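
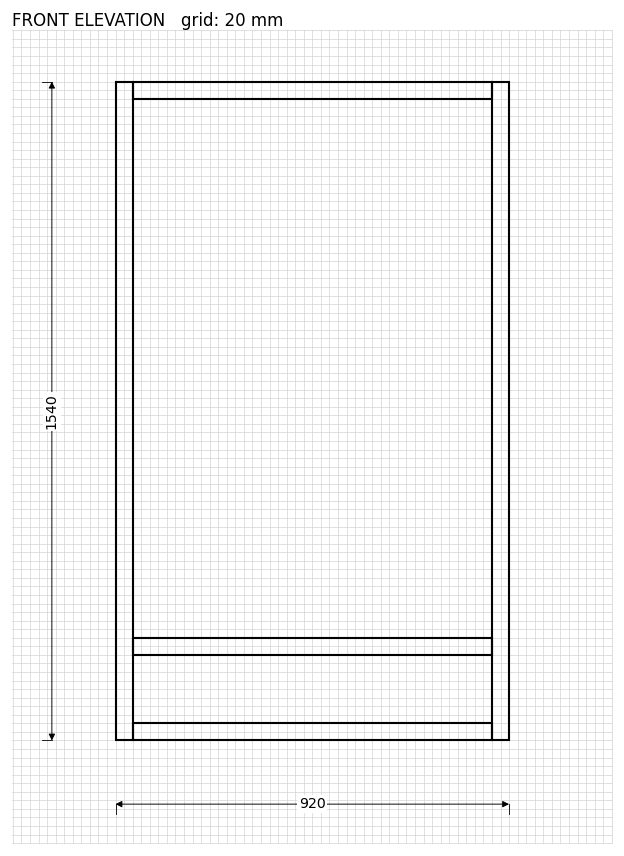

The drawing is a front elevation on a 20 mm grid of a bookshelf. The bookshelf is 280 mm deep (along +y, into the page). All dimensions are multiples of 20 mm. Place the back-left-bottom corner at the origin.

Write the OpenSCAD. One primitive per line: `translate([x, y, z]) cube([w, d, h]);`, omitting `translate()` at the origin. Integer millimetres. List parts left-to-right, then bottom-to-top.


cube([40, 280, 1540]);
translate([40, 0, 0]) cube([840, 280, 40]);
translate([40, 0, 200]) cube([840, 280, 40]);
translate([40, 0, 1500]) cube([840, 280, 40]);
translate([880, 0, 0]) cube([40, 280, 1540]);


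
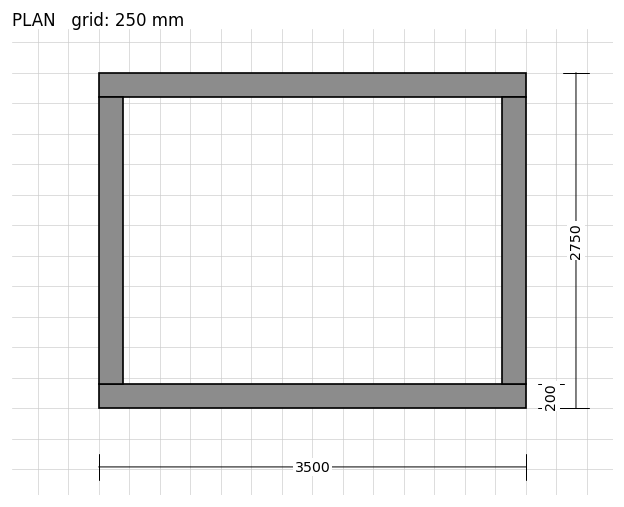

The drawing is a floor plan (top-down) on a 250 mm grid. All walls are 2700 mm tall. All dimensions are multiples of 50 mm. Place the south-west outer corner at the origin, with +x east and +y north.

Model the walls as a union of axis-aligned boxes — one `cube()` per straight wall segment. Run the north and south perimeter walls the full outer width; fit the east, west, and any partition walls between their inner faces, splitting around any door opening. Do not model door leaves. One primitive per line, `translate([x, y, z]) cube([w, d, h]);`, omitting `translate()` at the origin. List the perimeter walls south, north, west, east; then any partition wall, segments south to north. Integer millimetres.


cube([3500, 200, 2700]);
translate([0, 2550, 0]) cube([3500, 200, 2700]);
translate([0, 200, 0]) cube([200, 2350, 2700]);
translate([3300, 200, 0]) cube([200, 2350, 2700]);


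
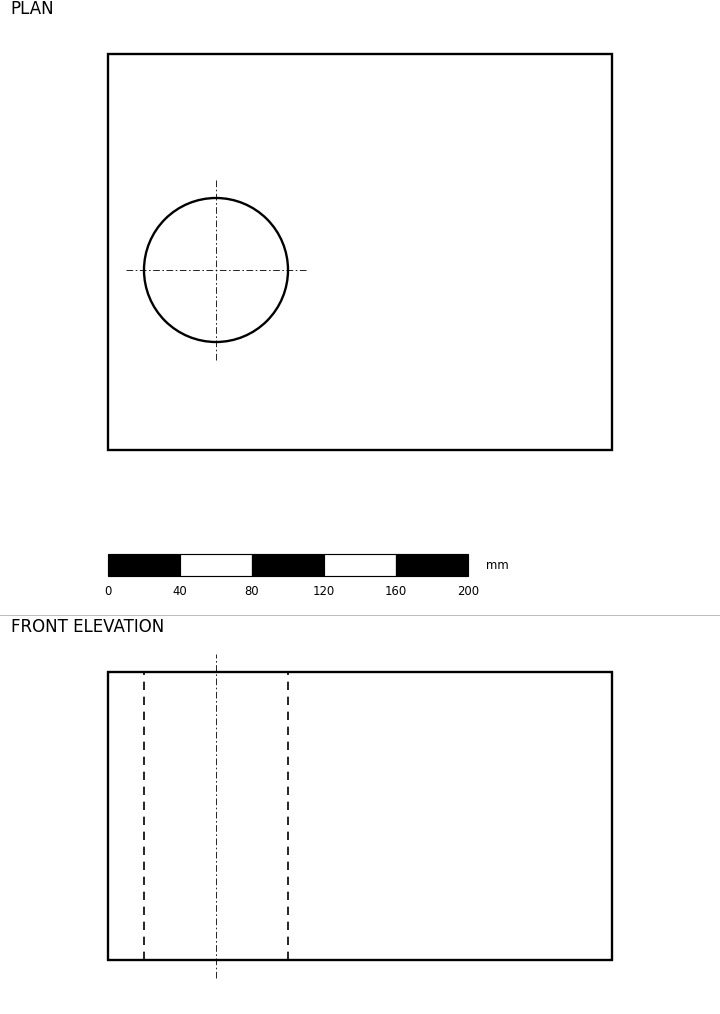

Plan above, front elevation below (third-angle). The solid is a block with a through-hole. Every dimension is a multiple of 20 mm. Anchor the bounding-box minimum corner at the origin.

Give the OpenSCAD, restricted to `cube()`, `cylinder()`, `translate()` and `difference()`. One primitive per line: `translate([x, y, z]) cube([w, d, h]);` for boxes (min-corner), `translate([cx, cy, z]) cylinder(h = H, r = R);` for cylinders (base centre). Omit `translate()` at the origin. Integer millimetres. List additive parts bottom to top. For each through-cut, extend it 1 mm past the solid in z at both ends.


difference() {
  cube([280, 220, 160]);
  translate([60, 100, -1]) cylinder(h = 162, r = 40);
}


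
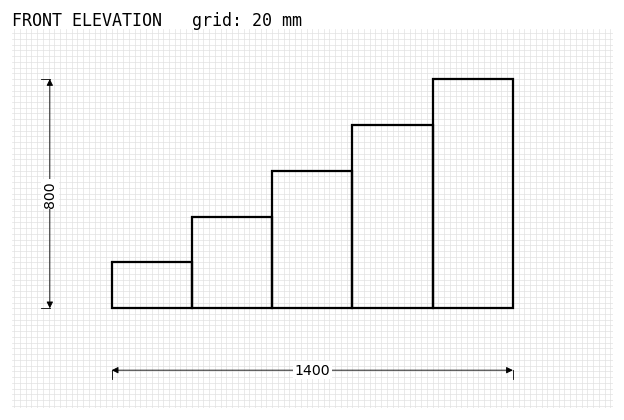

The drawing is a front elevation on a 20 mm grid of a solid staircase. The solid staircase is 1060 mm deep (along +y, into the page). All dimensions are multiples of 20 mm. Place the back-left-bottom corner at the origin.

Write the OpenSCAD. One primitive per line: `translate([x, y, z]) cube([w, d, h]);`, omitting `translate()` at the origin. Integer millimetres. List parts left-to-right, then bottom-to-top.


cube([280, 1060, 160]);
translate([280, 0, 0]) cube([280, 1060, 320]);
translate([560, 0, 0]) cube([280, 1060, 480]);
translate([840, 0, 0]) cube([280, 1060, 640]);
translate([1120, 0, 0]) cube([280, 1060, 800]);


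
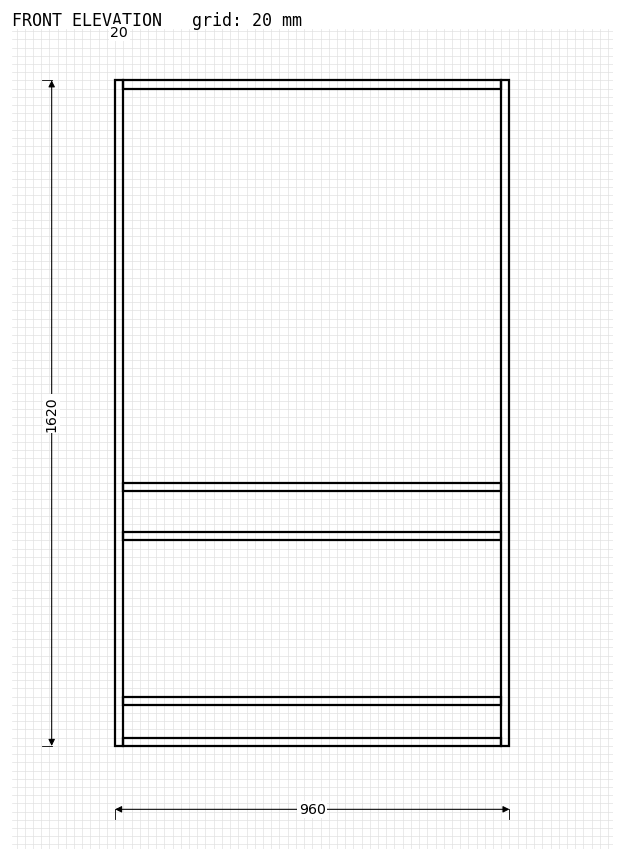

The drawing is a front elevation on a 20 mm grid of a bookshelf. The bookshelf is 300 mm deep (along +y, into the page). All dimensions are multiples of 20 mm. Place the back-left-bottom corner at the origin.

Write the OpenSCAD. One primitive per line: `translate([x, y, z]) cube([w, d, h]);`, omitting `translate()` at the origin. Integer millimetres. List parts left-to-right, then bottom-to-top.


cube([20, 300, 1620]);
translate([20, 0, 0]) cube([920, 300, 20]);
translate([20, 0, 100]) cube([920, 300, 20]);
translate([20, 0, 500]) cube([920, 300, 20]);
translate([20, 0, 620]) cube([920, 300, 20]);
translate([20, 0, 1600]) cube([920, 300, 20]);
translate([940, 0, 0]) cube([20, 300, 1620]);


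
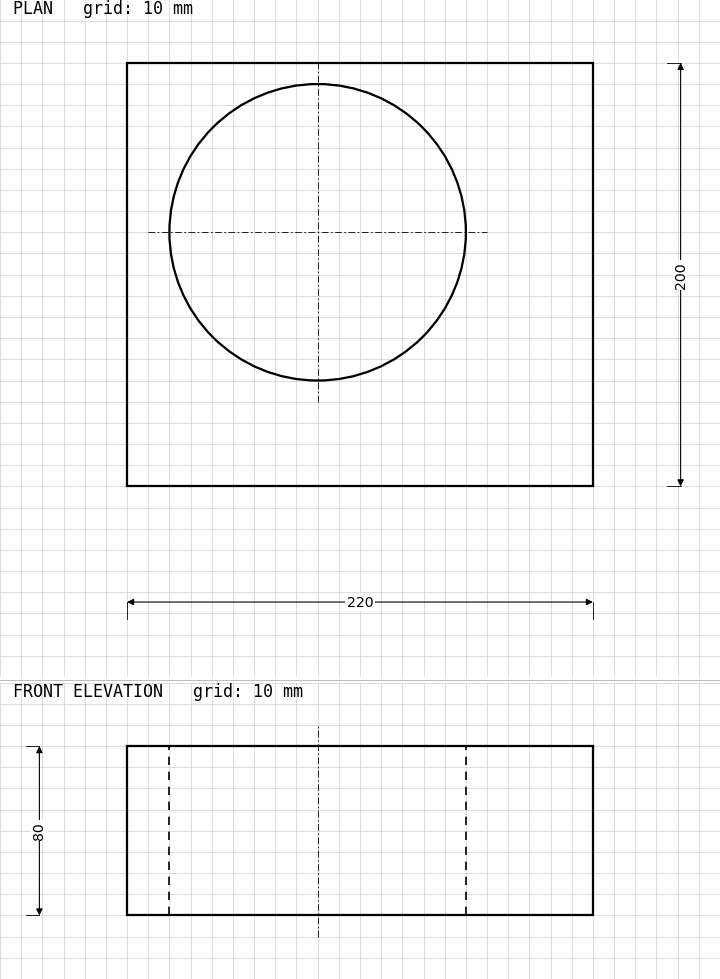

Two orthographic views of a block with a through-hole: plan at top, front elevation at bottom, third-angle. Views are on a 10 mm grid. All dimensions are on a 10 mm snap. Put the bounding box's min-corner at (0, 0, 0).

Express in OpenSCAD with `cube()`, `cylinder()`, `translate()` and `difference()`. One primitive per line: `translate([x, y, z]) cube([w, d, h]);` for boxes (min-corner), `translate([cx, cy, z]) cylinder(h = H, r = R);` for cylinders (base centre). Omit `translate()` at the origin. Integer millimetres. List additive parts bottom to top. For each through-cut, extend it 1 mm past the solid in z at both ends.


difference() {
  cube([220, 200, 80]);
  translate([90, 120, -1]) cylinder(h = 82, r = 70);
}


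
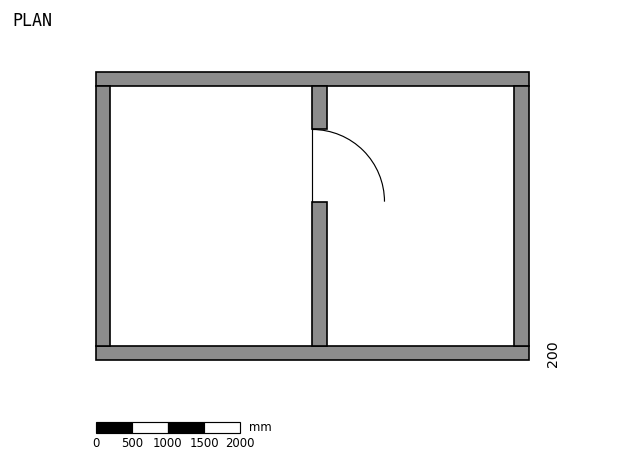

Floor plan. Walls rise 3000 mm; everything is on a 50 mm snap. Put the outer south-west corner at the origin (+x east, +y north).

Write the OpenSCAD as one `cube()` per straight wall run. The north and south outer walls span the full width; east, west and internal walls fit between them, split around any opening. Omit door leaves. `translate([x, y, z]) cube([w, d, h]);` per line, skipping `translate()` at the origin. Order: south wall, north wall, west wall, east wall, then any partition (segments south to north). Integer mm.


cube([6000, 200, 3000]);
translate([0, 3800, 0]) cube([6000, 200, 3000]);
translate([0, 200, 0]) cube([200, 3600, 3000]);
translate([5800, 200, 0]) cube([200, 3600, 3000]);
translate([3000, 200, 0]) cube([200, 2000, 3000]);
translate([3000, 3200, 0]) cube([200, 600, 3000]);


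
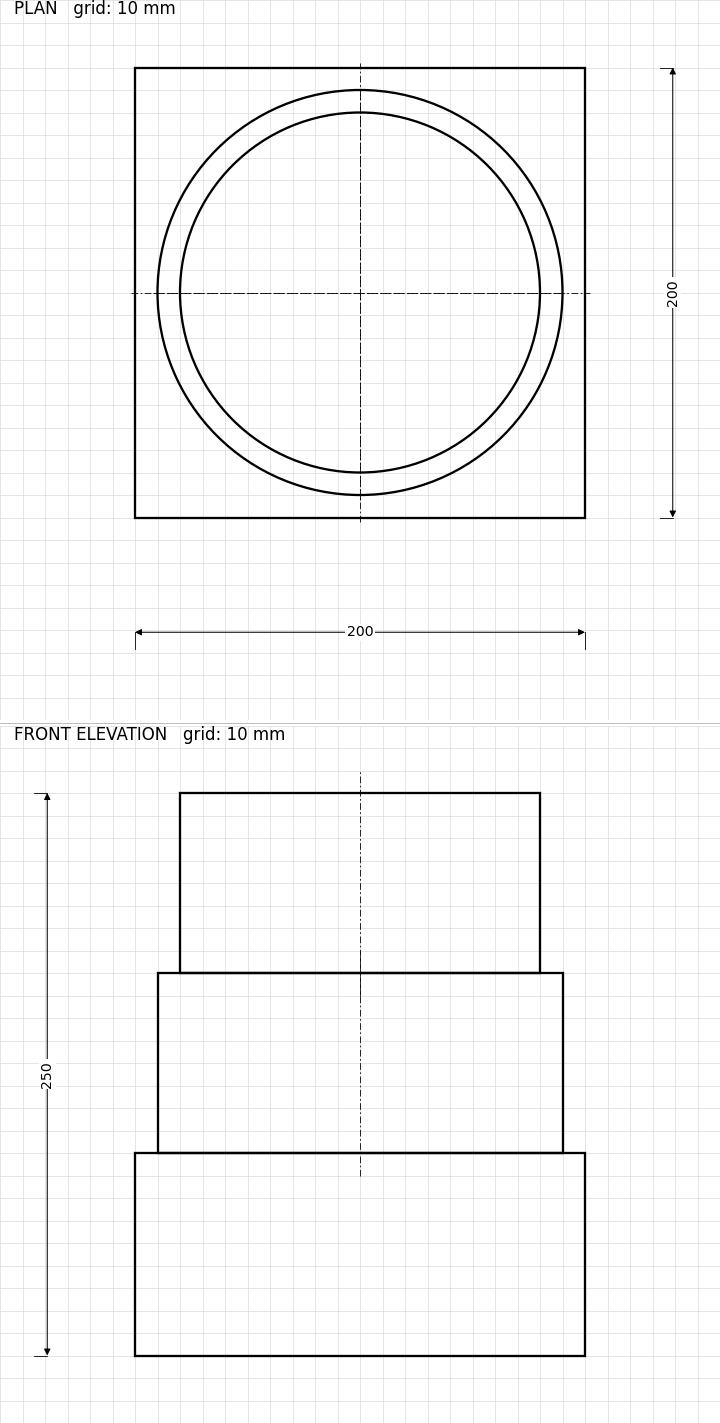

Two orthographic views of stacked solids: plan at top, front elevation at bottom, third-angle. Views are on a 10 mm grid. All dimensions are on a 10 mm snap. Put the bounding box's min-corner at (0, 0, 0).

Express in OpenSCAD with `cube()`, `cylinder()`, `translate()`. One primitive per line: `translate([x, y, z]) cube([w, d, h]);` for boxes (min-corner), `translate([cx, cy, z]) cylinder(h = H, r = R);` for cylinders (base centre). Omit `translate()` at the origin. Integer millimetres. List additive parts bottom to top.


cube([200, 200, 90]);
translate([100, 100, 90]) cylinder(h = 80, r = 90);
translate([100, 100, 170]) cylinder(h = 80, r = 80);


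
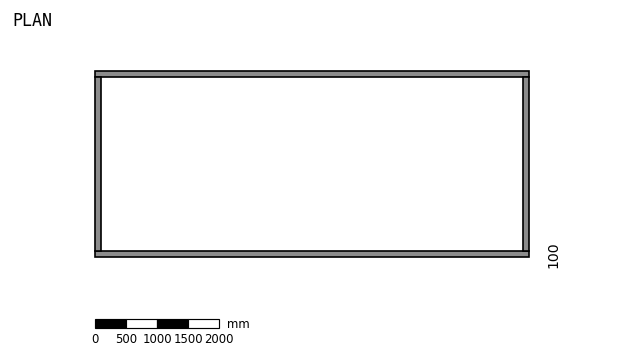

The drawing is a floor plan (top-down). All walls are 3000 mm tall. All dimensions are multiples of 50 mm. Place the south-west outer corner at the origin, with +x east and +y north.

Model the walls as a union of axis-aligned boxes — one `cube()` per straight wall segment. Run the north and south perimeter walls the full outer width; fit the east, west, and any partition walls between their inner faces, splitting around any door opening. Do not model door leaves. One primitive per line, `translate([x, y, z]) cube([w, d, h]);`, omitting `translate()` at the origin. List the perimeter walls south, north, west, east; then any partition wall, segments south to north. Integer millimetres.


cube([7000, 100, 3000]);
translate([0, 2900, 0]) cube([7000, 100, 3000]);
translate([0, 100, 0]) cube([100, 2800, 3000]);
translate([6900, 100, 0]) cube([100, 2800, 3000]);


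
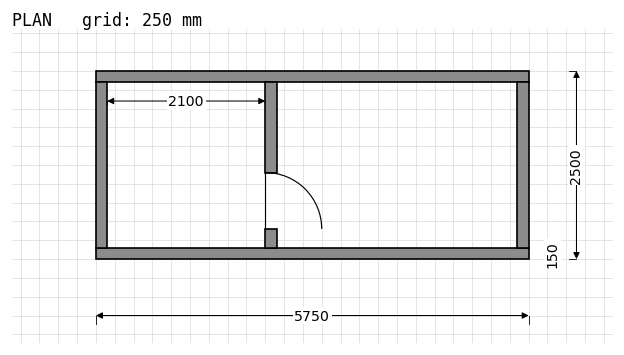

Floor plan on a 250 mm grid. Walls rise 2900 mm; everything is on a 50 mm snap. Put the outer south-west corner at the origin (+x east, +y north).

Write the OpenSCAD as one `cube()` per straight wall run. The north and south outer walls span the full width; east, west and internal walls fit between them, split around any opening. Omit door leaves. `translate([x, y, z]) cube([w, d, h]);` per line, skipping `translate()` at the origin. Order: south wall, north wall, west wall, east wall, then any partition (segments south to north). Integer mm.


cube([5750, 150, 2900]);
translate([0, 2350, 0]) cube([5750, 150, 2900]);
translate([0, 150, 0]) cube([150, 2200, 2900]);
translate([5600, 150, 0]) cube([150, 2200, 2900]);
translate([2250, 150, 0]) cube([150, 250, 2900]);
translate([2250, 1150, 0]) cube([150, 1200, 2900]);


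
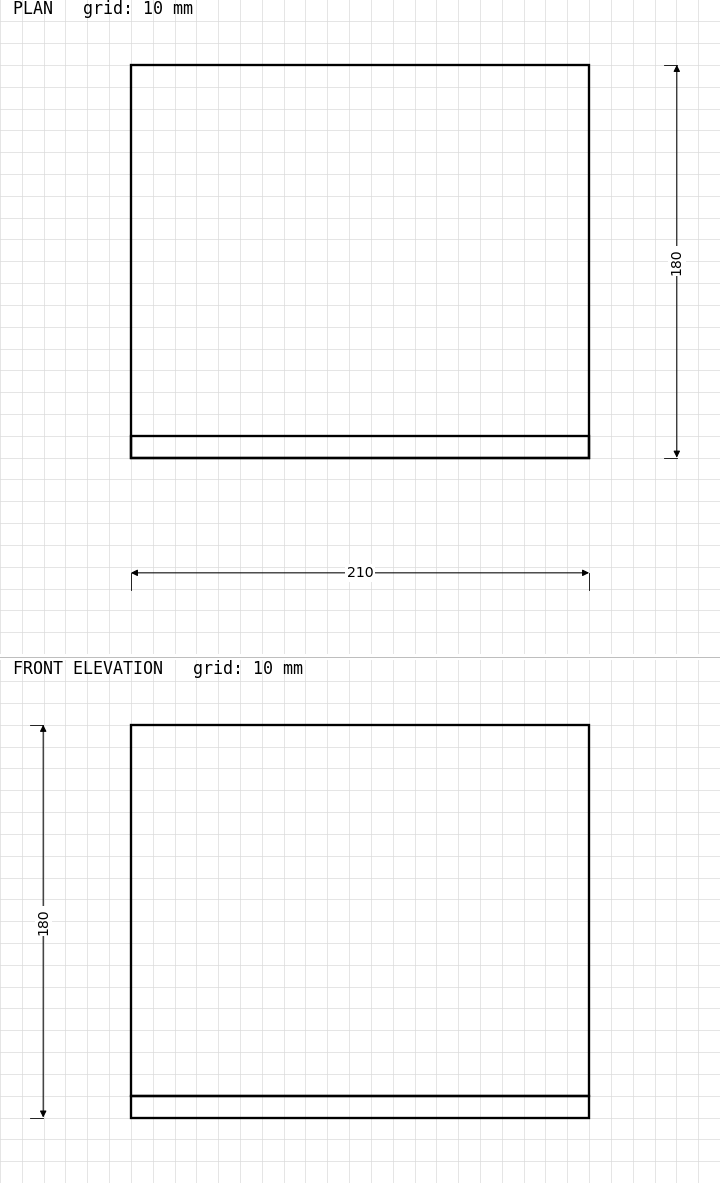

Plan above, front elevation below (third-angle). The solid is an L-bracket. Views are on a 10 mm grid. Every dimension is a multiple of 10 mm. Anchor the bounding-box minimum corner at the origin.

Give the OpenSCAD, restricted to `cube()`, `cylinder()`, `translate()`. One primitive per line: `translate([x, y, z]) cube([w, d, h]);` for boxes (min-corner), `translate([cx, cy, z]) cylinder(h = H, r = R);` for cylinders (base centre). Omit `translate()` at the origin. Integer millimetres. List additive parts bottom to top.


cube([210, 180, 10]);
translate([0, 0, 10]) cube([210, 10, 170]);


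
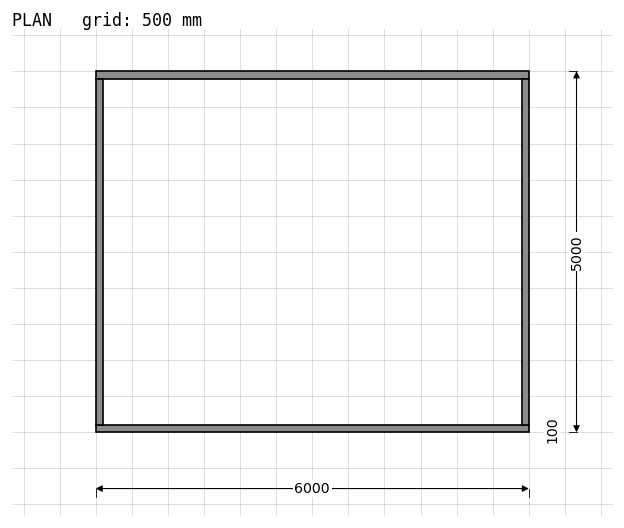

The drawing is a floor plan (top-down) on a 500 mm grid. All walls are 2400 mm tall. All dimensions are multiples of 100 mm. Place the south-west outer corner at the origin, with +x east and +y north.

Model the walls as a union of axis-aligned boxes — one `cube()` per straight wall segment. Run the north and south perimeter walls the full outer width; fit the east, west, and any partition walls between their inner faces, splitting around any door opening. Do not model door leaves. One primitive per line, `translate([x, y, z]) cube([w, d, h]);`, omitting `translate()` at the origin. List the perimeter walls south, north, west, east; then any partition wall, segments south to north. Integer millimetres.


cube([6000, 100, 2400]);
translate([0, 4900, 0]) cube([6000, 100, 2400]);
translate([0, 100, 0]) cube([100, 4800, 2400]);
translate([5900, 100, 0]) cube([100, 4800, 2400]);


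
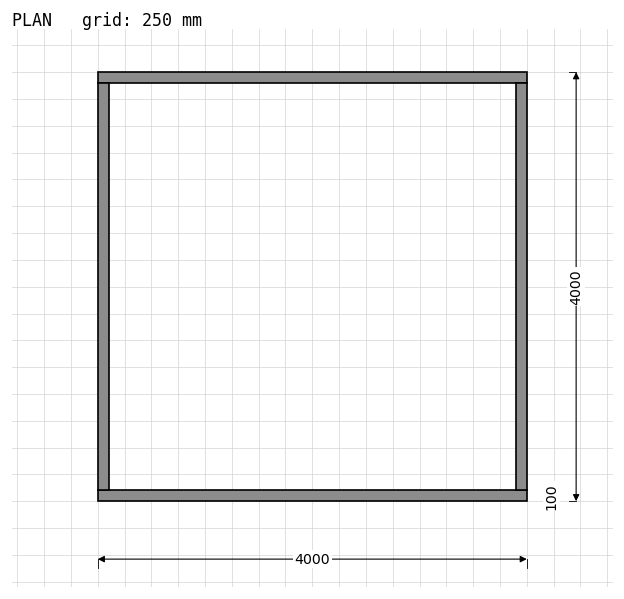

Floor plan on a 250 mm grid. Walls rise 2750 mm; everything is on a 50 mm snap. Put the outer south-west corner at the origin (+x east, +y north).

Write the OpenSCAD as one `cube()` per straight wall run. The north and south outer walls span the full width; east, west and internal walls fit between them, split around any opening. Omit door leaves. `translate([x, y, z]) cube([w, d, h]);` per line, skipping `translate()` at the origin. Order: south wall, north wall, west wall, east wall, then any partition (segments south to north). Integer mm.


cube([4000, 100, 2750]);
translate([0, 3900, 0]) cube([4000, 100, 2750]);
translate([0, 100, 0]) cube([100, 3800, 2750]);
translate([3900, 100, 0]) cube([100, 3800, 2750]);


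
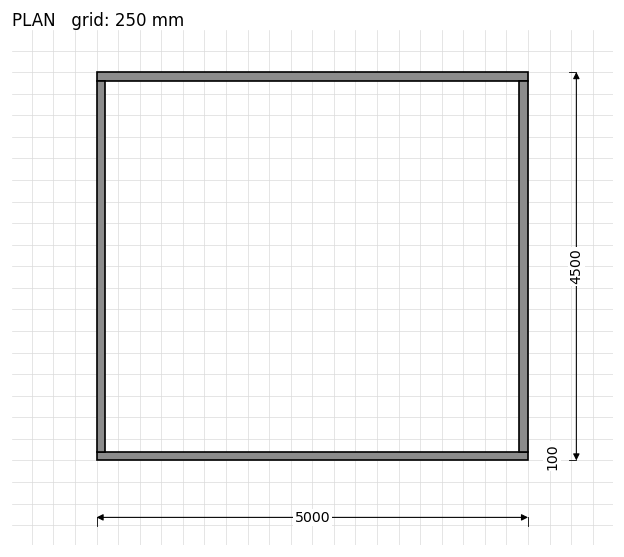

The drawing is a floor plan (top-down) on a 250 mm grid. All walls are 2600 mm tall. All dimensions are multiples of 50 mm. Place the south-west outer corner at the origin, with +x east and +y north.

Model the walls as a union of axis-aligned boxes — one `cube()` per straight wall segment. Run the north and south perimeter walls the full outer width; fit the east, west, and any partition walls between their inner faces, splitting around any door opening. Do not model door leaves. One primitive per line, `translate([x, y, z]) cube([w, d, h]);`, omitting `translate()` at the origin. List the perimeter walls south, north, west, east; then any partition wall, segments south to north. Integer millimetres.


cube([5000, 100, 2600]);
translate([0, 4400, 0]) cube([5000, 100, 2600]);
translate([0, 100, 0]) cube([100, 4300, 2600]);
translate([4900, 100, 0]) cube([100, 4300, 2600]);


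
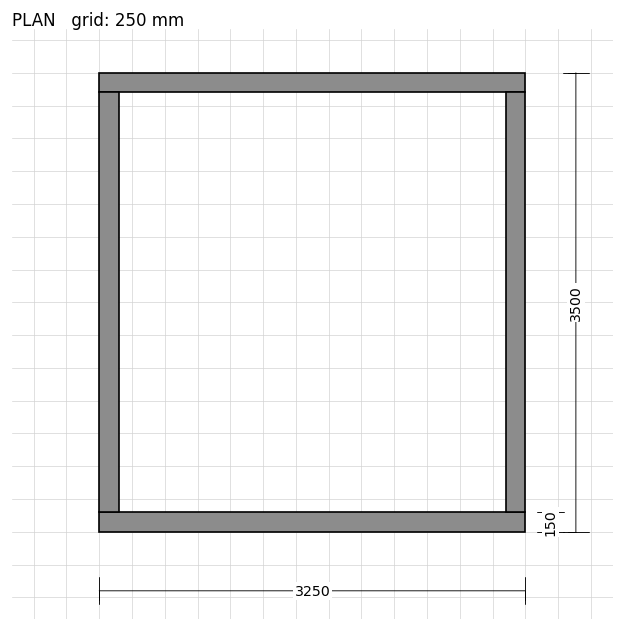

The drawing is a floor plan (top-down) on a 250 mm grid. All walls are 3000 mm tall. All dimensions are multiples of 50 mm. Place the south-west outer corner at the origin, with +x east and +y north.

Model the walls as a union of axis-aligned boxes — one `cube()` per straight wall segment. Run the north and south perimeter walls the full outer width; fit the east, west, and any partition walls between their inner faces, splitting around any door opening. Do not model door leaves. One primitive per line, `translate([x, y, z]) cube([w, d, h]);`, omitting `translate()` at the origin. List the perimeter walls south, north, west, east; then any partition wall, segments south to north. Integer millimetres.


cube([3250, 150, 3000]);
translate([0, 3350, 0]) cube([3250, 150, 3000]);
translate([0, 150, 0]) cube([150, 3200, 3000]);
translate([3100, 150, 0]) cube([150, 3200, 3000]);


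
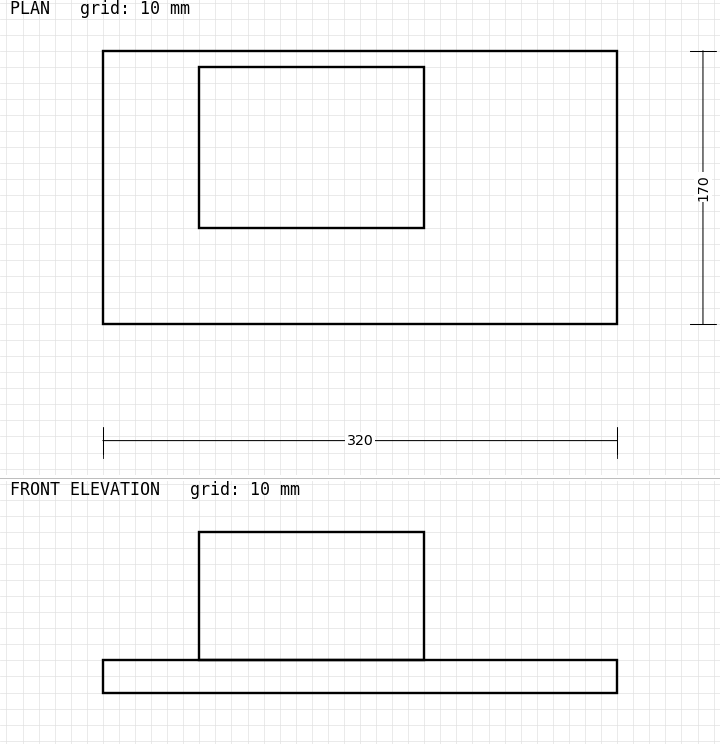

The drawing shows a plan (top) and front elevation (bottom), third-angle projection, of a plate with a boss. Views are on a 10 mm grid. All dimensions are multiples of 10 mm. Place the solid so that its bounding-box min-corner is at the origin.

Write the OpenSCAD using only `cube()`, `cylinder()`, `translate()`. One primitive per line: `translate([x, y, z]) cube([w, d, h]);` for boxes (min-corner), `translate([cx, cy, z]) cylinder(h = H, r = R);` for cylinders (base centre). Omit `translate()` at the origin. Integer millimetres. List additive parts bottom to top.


cube([320, 170, 20]);
translate([60, 60, 20]) cube([140, 100, 80]);


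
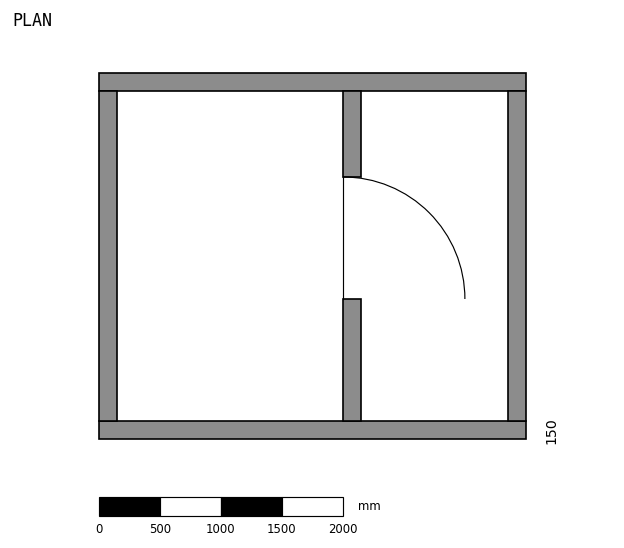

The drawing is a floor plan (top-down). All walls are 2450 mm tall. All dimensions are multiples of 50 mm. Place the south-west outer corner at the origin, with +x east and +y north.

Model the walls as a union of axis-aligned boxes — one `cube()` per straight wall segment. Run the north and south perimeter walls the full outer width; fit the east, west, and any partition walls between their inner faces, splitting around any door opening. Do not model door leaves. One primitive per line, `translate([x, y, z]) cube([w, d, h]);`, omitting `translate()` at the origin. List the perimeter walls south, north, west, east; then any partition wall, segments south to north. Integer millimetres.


cube([3500, 150, 2450]);
translate([0, 2850, 0]) cube([3500, 150, 2450]);
translate([0, 150, 0]) cube([150, 2700, 2450]);
translate([3350, 150, 0]) cube([150, 2700, 2450]);
translate([2000, 150, 0]) cube([150, 1000, 2450]);
translate([2000, 2150, 0]) cube([150, 700, 2450]);


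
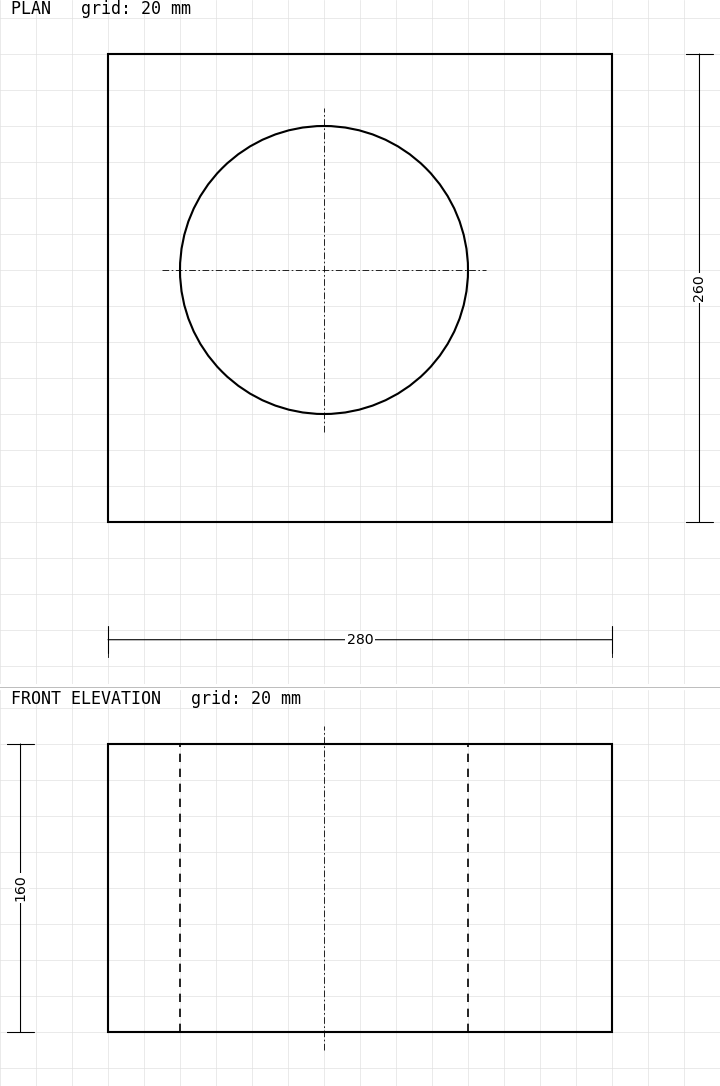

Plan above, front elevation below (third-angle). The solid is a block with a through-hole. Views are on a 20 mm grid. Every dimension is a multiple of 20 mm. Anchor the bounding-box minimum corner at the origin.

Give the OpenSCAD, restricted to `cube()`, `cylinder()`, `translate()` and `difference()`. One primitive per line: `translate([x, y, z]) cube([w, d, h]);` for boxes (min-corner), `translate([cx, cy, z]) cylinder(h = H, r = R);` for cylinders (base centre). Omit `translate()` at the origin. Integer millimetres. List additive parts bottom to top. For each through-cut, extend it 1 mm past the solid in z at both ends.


difference() {
  cube([280, 260, 160]);
  translate([120, 140, -1]) cylinder(h = 162, r = 80);
}


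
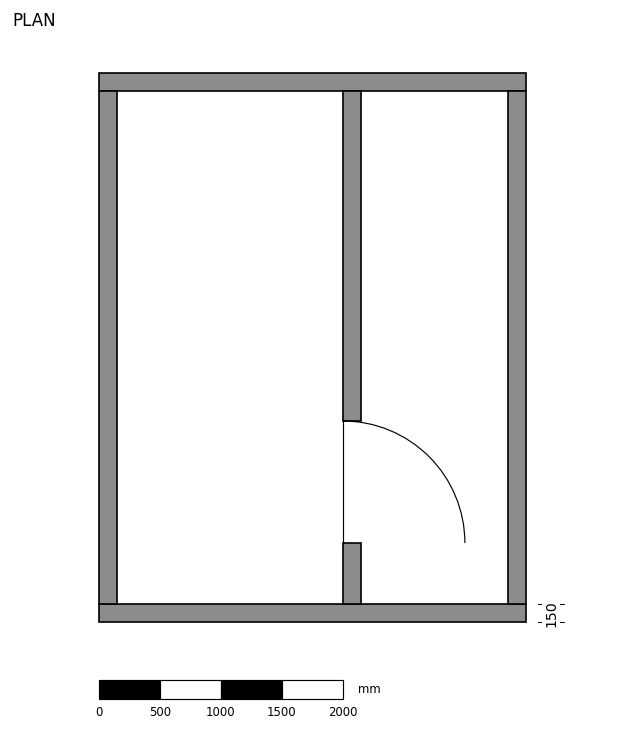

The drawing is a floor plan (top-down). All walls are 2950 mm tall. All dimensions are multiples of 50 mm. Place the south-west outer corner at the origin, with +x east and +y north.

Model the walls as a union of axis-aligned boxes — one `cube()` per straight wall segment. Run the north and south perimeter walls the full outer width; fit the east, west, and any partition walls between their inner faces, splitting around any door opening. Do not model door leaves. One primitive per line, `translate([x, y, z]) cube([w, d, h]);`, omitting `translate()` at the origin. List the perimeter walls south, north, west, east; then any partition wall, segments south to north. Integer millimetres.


cube([3500, 150, 2950]);
translate([0, 4350, 0]) cube([3500, 150, 2950]);
translate([0, 150, 0]) cube([150, 4200, 2950]);
translate([3350, 150, 0]) cube([150, 4200, 2950]);
translate([2000, 150, 0]) cube([150, 500, 2950]);
translate([2000, 1650, 0]) cube([150, 2700, 2950]);


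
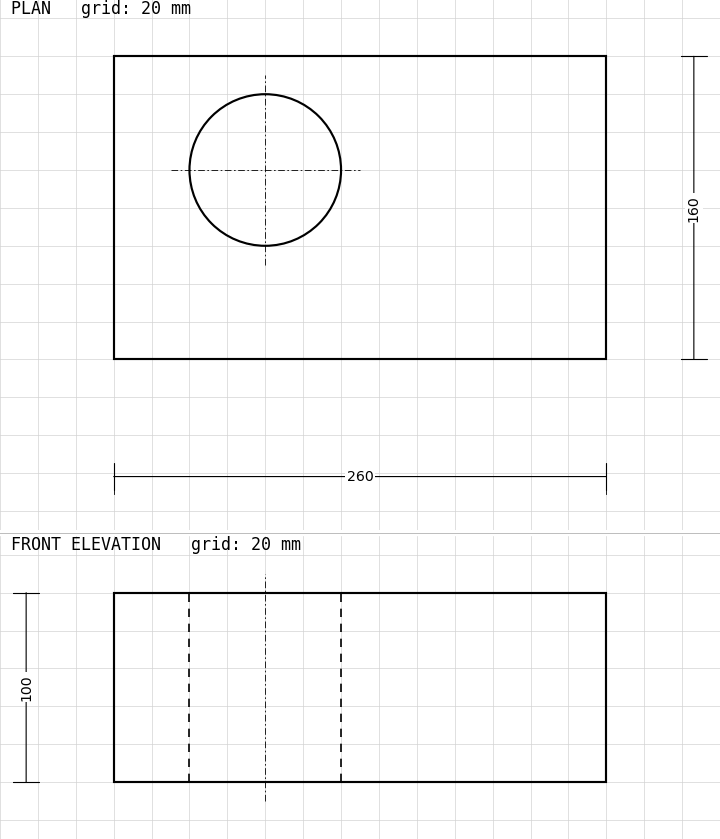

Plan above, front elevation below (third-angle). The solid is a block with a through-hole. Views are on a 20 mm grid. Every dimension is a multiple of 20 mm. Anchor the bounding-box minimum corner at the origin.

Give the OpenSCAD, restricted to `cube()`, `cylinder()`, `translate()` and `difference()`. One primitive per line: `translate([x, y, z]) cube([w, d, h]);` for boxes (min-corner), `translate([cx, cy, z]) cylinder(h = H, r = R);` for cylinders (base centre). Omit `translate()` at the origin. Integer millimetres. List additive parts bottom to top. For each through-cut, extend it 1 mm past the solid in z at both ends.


difference() {
  cube([260, 160, 100]);
  translate([80, 100, -1]) cylinder(h = 102, r = 40);
}


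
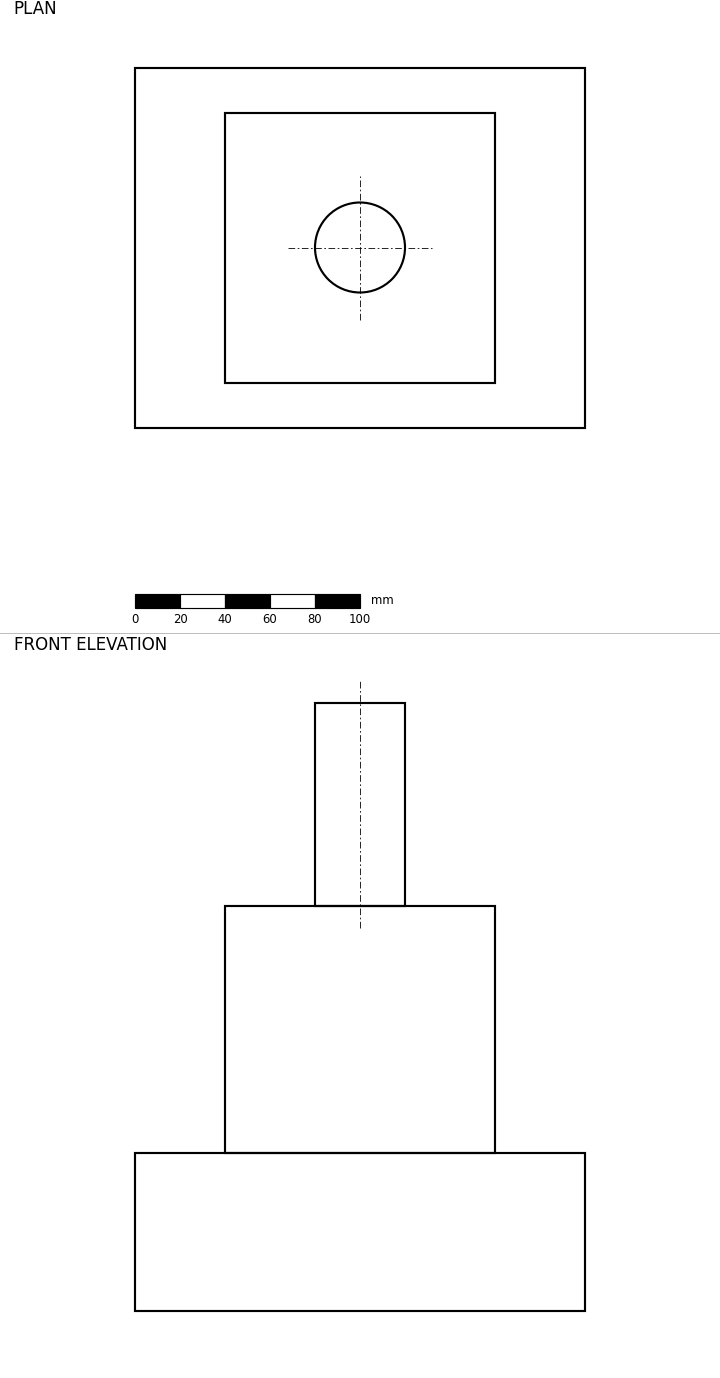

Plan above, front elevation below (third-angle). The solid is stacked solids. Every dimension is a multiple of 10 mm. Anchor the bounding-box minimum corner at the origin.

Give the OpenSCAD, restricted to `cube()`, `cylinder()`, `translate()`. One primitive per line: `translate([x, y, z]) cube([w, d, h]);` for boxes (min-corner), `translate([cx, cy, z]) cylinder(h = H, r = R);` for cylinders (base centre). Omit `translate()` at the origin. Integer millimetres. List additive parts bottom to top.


cube([200, 160, 70]);
translate([40, 20, 70]) cube([120, 120, 110]);
translate([100, 80, 180]) cylinder(h = 90, r = 20);


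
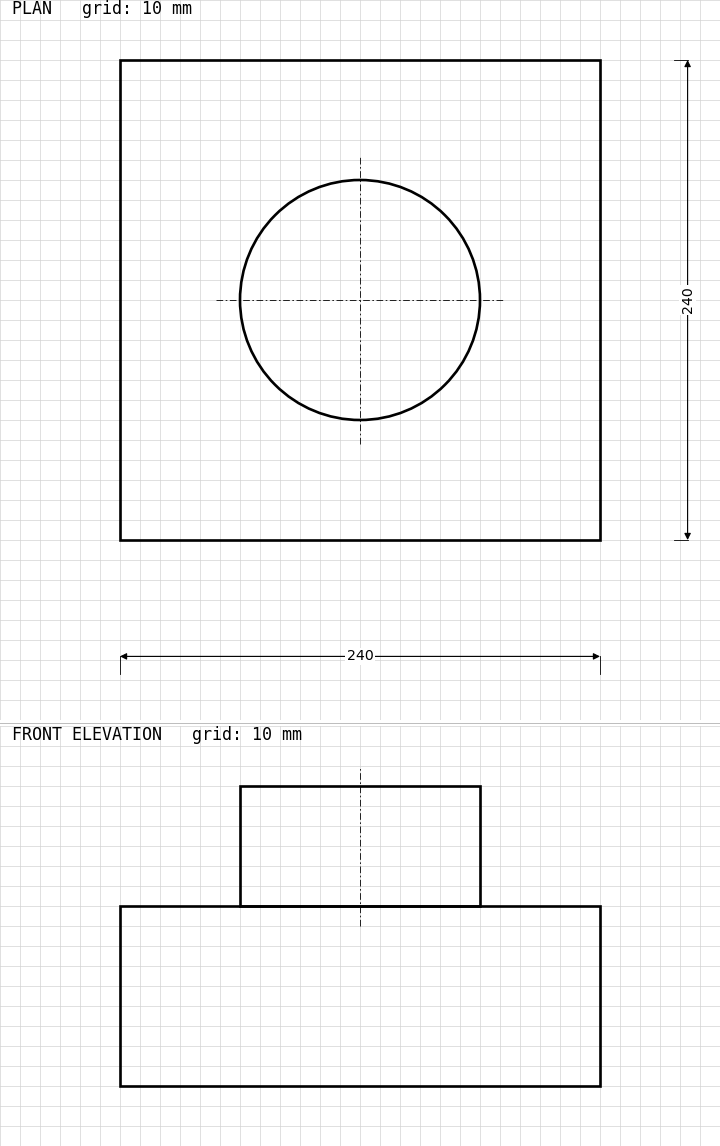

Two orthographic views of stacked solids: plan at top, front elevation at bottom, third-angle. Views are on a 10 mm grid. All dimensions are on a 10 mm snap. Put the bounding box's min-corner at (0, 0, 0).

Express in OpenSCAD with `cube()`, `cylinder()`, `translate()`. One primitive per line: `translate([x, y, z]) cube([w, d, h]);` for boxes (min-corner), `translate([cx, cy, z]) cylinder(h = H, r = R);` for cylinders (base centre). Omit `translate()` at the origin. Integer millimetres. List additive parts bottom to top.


cube([240, 240, 90]);
translate([120, 120, 90]) cylinder(h = 60, r = 60);


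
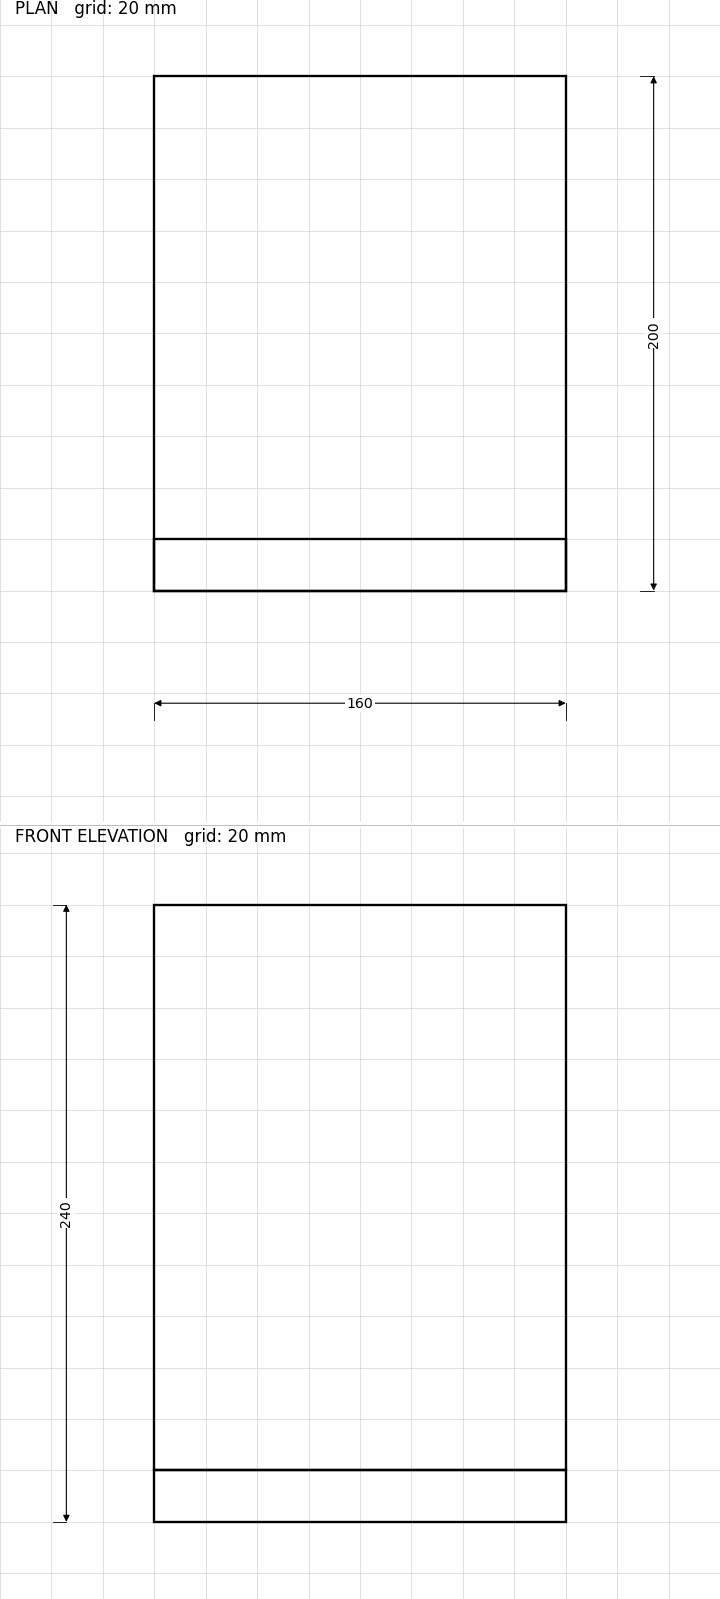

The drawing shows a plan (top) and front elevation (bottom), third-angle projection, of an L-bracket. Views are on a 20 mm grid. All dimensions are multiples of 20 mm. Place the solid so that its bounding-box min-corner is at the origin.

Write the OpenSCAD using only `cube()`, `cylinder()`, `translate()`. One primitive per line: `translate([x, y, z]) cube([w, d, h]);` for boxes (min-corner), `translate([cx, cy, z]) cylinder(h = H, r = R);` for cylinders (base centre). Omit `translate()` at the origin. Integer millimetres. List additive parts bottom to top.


cube([160, 200, 20]);
translate([0, 0, 20]) cube([160, 20, 220]);


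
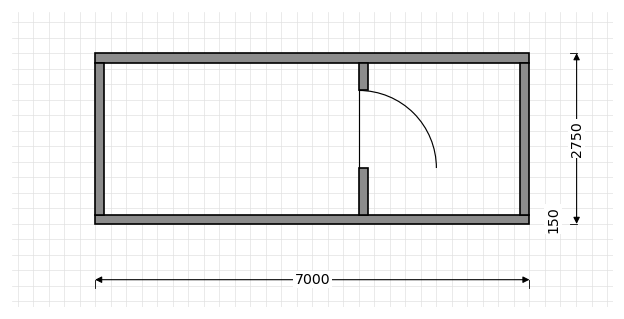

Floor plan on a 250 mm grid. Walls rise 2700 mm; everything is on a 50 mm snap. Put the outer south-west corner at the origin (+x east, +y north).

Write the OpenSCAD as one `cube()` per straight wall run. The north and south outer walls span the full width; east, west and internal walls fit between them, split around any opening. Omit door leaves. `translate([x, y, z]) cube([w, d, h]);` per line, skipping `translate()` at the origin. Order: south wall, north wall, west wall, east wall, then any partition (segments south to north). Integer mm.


cube([7000, 150, 2700]);
translate([0, 2600, 0]) cube([7000, 150, 2700]);
translate([0, 150, 0]) cube([150, 2450, 2700]);
translate([6850, 150, 0]) cube([150, 2450, 2700]);
translate([4250, 150, 0]) cube([150, 750, 2700]);
translate([4250, 2150, 0]) cube([150, 450, 2700]);


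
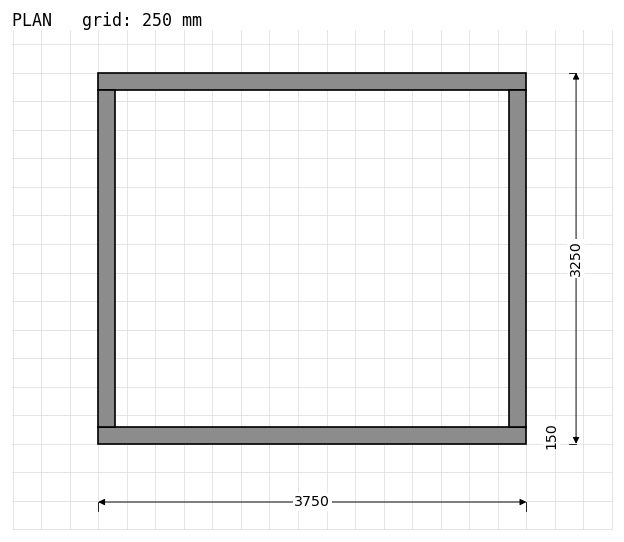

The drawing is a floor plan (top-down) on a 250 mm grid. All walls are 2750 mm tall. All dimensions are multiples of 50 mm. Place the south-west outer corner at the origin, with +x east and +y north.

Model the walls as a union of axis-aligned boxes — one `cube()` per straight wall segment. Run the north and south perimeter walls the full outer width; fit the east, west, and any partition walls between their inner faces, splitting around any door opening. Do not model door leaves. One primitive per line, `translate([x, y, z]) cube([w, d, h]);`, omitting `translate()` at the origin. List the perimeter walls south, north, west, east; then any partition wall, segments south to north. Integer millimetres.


cube([3750, 150, 2750]);
translate([0, 3100, 0]) cube([3750, 150, 2750]);
translate([0, 150, 0]) cube([150, 2950, 2750]);
translate([3600, 150, 0]) cube([150, 2950, 2750]);


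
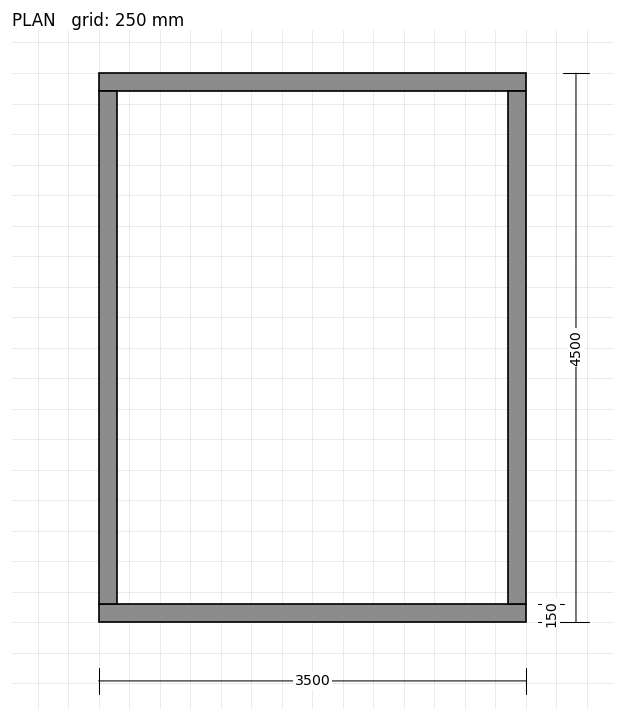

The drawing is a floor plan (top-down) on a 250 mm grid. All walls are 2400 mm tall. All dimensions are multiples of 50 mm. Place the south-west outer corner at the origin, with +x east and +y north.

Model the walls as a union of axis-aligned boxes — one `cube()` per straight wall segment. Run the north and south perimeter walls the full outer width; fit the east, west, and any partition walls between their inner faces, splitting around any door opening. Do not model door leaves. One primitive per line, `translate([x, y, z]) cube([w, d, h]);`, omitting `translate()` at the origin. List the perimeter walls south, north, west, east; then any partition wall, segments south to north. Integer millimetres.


cube([3500, 150, 2400]);
translate([0, 4350, 0]) cube([3500, 150, 2400]);
translate([0, 150, 0]) cube([150, 4200, 2400]);
translate([3350, 150, 0]) cube([150, 4200, 2400]);


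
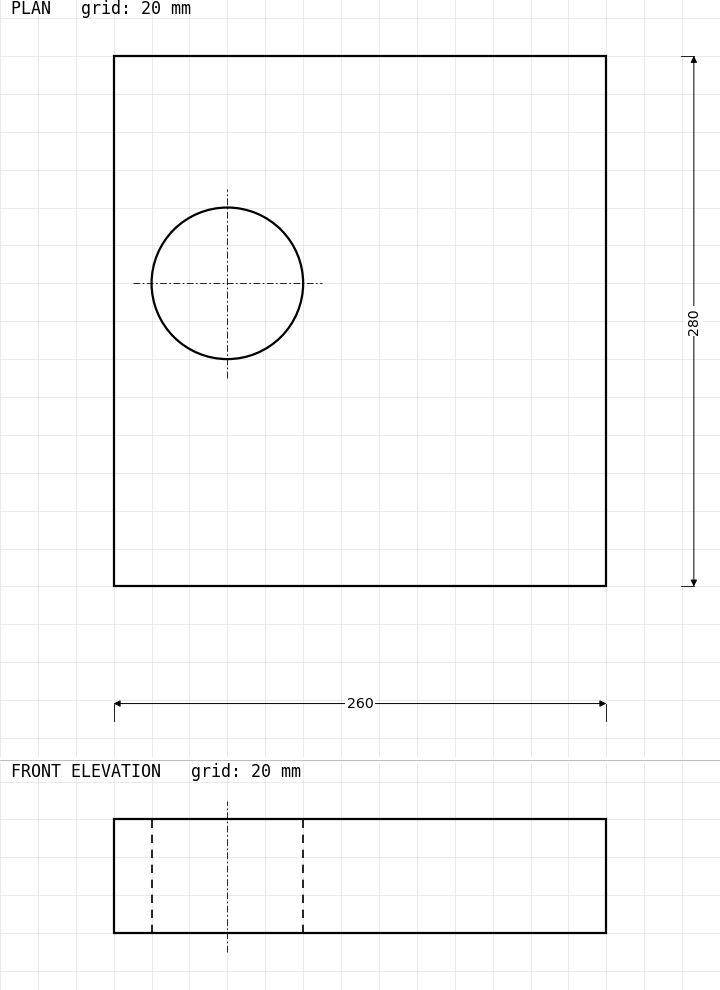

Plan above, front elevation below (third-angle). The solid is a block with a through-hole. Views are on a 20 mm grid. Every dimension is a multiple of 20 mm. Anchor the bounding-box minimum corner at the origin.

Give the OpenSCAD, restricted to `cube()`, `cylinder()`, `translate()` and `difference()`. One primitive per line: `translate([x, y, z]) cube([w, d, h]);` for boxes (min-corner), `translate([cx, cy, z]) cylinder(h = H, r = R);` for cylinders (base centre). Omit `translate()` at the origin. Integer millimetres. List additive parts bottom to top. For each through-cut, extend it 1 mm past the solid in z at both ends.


difference() {
  cube([260, 280, 60]);
  translate([60, 160, -1]) cylinder(h = 62, r = 40);
}


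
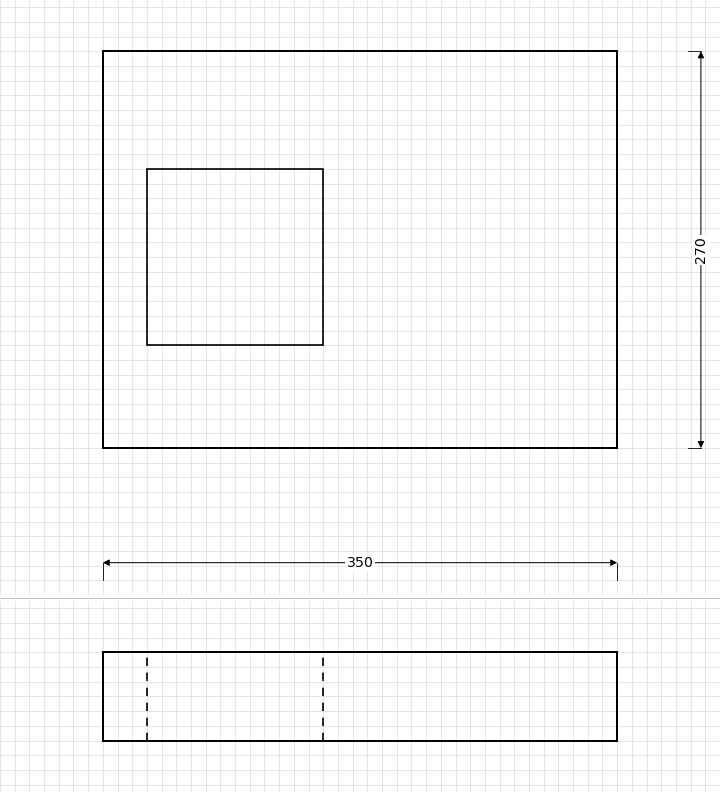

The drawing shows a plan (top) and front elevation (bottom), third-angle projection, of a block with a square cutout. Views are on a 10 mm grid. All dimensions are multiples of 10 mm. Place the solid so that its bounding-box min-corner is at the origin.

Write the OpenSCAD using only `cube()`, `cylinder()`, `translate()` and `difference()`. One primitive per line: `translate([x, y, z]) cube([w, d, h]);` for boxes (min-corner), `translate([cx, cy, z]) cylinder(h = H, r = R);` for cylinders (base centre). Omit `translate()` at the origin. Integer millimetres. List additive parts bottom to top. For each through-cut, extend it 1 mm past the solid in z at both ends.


difference() {
  cube([350, 270, 60]);
  translate([30, 70, -1]) cube([120, 120, 62]);
}


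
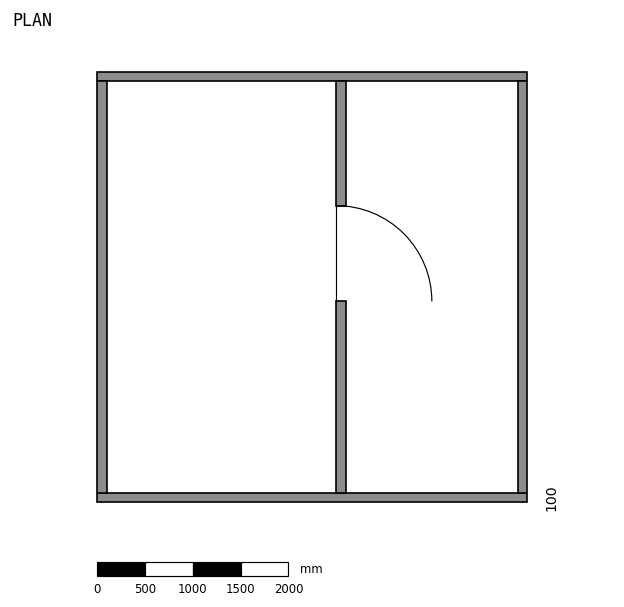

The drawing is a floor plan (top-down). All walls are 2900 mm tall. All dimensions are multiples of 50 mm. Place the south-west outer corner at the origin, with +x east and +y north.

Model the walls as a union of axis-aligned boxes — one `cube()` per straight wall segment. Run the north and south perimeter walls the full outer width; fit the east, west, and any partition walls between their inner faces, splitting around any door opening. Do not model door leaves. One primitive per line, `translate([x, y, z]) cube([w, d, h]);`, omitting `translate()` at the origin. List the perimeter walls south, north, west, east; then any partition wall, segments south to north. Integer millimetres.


cube([4500, 100, 2900]);
translate([0, 4400, 0]) cube([4500, 100, 2900]);
translate([0, 100, 0]) cube([100, 4300, 2900]);
translate([4400, 100, 0]) cube([100, 4300, 2900]);
translate([2500, 100, 0]) cube([100, 2000, 2900]);
translate([2500, 3100, 0]) cube([100, 1300, 2900]);


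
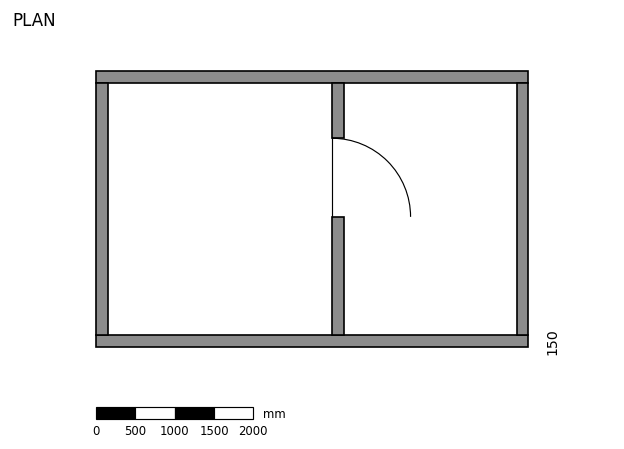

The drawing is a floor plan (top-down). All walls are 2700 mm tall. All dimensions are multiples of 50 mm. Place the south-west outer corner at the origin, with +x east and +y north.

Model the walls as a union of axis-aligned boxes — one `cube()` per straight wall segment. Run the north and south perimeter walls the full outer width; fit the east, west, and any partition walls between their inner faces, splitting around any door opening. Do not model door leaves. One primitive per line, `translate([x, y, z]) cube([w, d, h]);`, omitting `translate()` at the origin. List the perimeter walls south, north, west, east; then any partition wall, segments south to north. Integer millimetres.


cube([5500, 150, 2700]);
translate([0, 3350, 0]) cube([5500, 150, 2700]);
translate([0, 150, 0]) cube([150, 3200, 2700]);
translate([5350, 150, 0]) cube([150, 3200, 2700]);
translate([3000, 150, 0]) cube([150, 1500, 2700]);
translate([3000, 2650, 0]) cube([150, 700, 2700]);


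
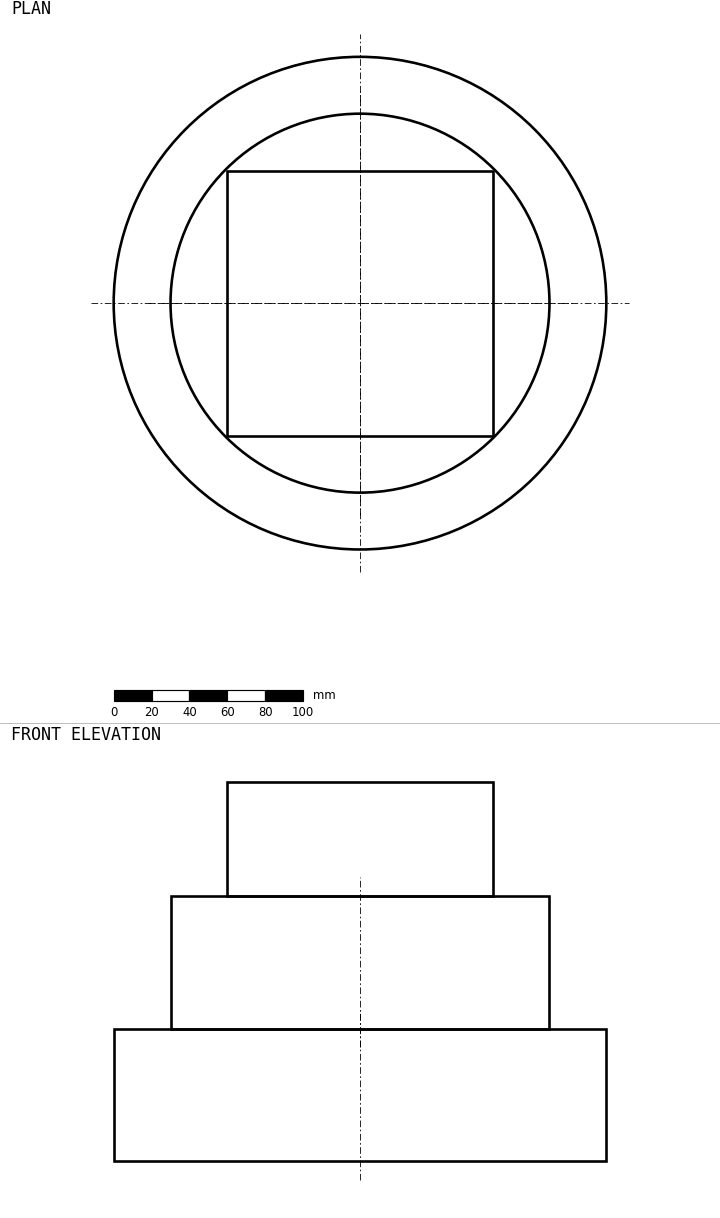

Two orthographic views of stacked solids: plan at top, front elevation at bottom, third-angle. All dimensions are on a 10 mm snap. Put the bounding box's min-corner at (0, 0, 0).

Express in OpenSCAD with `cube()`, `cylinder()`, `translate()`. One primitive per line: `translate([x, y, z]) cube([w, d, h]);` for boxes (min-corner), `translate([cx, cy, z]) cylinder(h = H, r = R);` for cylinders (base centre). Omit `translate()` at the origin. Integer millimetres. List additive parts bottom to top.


translate([130, 130, 0]) cylinder(h = 70, r = 130);
translate([130, 130, 70]) cylinder(h = 70, r = 100);
translate([60, 60, 140]) cube([140, 140, 60]);


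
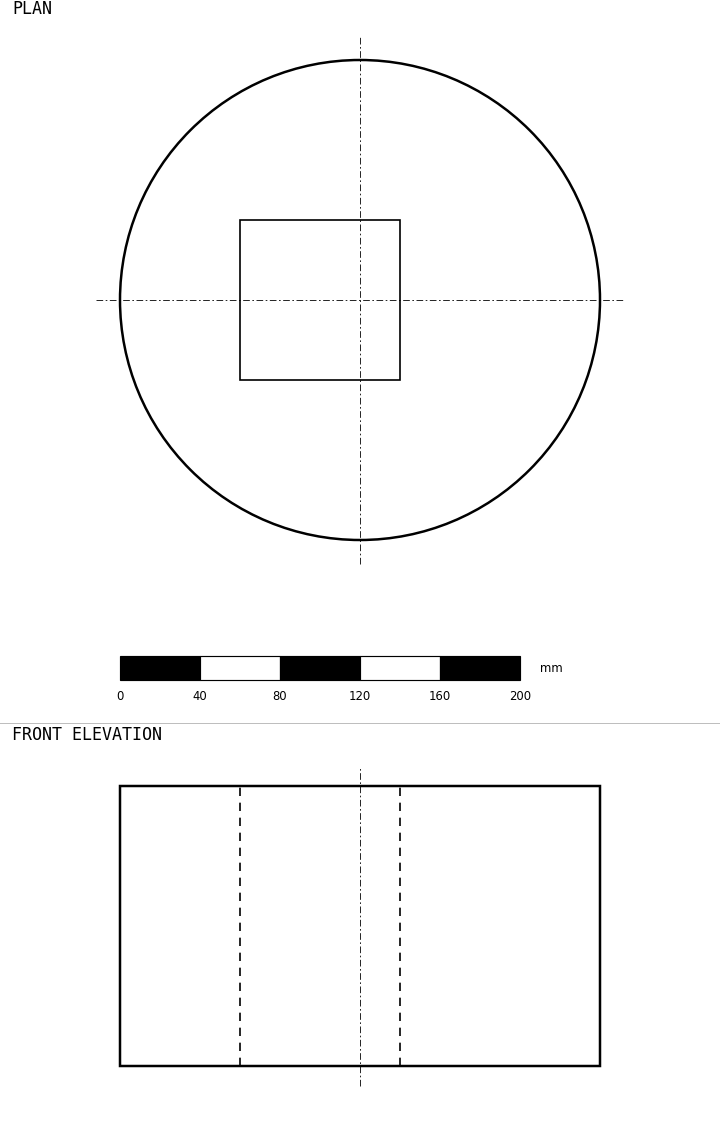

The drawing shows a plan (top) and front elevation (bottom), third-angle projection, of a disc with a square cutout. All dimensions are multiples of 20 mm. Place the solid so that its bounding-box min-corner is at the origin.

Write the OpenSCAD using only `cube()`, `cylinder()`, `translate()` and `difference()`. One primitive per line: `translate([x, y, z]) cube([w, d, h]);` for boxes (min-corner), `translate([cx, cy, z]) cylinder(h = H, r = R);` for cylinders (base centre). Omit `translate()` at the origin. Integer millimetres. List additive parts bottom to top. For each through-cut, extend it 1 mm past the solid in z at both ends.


difference() {
  translate([120, 120, 0]) cylinder(h = 140, r = 120);
  translate([60, 80, -1]) cube([80, 80, 142]);
}


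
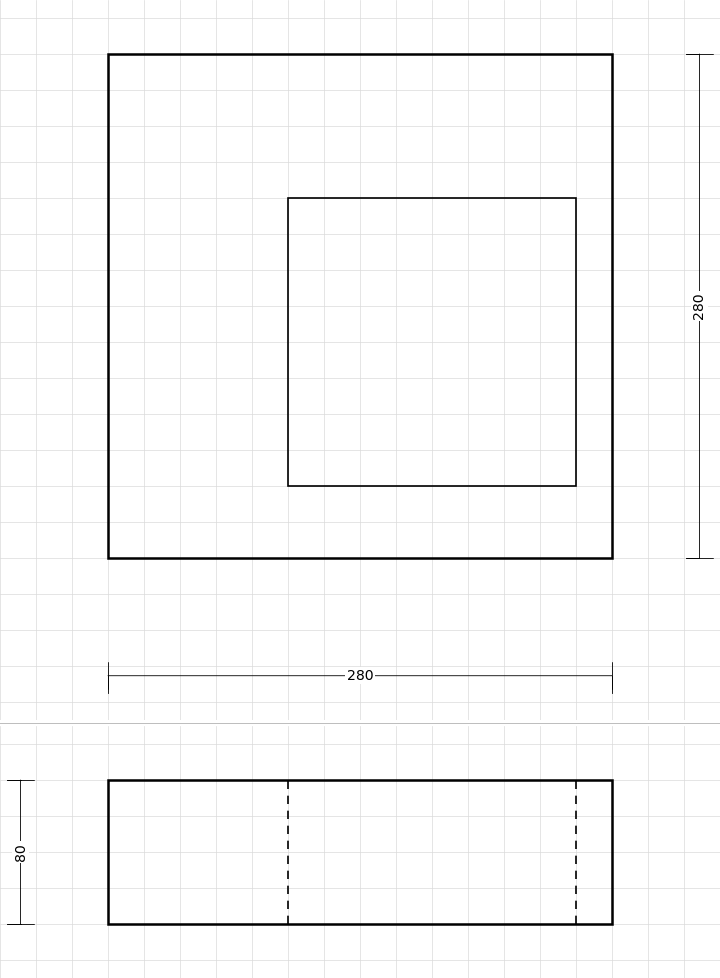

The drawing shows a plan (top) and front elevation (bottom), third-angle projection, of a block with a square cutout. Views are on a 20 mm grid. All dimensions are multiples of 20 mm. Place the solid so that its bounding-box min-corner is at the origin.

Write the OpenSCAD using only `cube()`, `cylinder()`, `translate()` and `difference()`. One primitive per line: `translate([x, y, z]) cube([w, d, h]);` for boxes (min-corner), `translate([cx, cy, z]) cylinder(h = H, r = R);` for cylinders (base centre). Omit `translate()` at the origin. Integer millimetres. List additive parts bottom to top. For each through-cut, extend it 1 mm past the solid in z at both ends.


difference() {
  cube([280, 280, 80]);
  translate([100, 40, -1]) cube([160, 160, 82]);
}


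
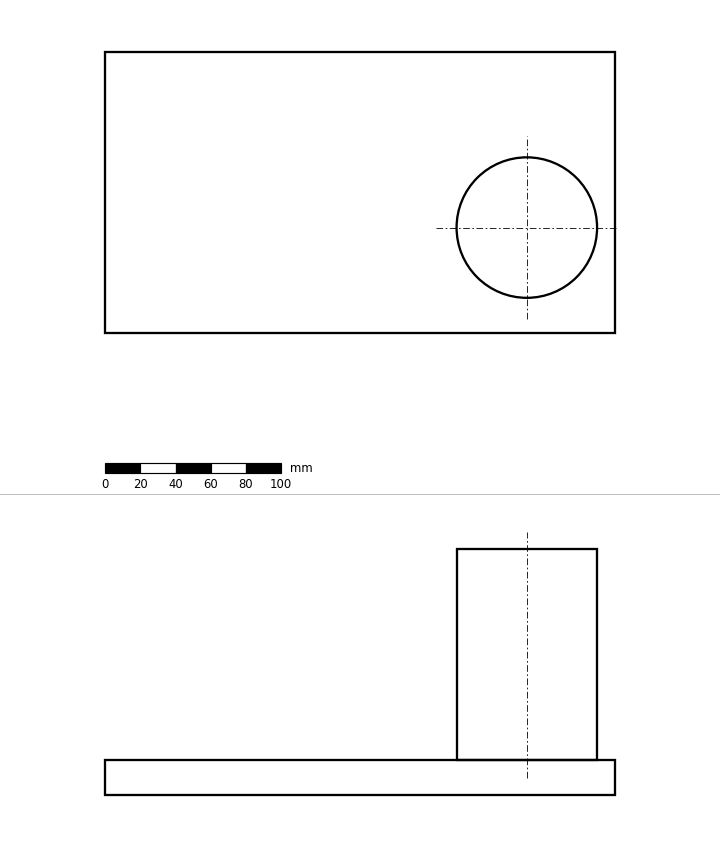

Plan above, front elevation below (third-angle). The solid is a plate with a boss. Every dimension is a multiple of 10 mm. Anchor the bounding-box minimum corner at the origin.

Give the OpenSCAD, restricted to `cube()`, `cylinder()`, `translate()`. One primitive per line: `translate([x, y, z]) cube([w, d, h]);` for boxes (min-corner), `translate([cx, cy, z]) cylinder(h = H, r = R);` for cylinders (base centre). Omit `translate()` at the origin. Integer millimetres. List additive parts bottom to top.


cube([290, 160, 20]);
translate([240, 60, 20]) cylinder(h = 120, r = 40);


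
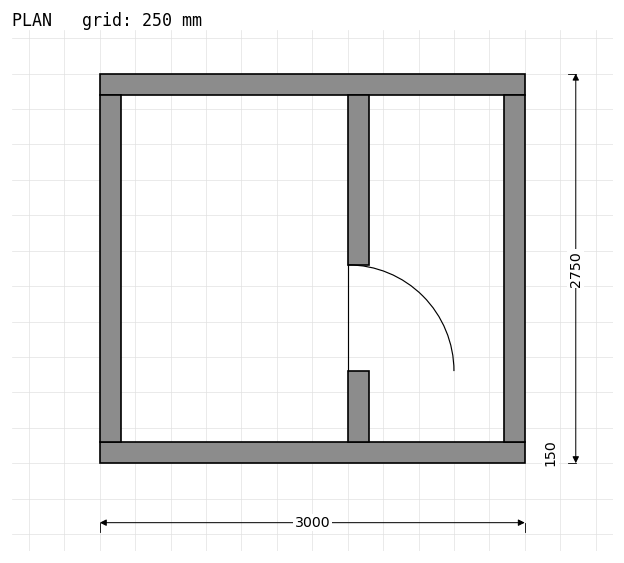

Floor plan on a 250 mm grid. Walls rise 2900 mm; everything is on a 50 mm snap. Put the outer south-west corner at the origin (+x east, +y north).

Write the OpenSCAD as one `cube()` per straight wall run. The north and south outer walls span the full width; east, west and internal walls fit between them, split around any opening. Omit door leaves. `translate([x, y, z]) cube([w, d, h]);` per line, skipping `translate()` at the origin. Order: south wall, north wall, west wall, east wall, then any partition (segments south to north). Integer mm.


cube([3000, 150, 2900]);
translate([0, 2600, 0]) cube([3000, 150, 2900]);
translate([0, 150, 0]) cube([150, 2450, 2900]);
translate([2850, 150, 0]) cube([150, 2450, 2900]);
translate([1750, 150, 0]) cube([150, 500, 2900]);
translate([1750, 1400, 0]) cube([150, 1200, 2900]);


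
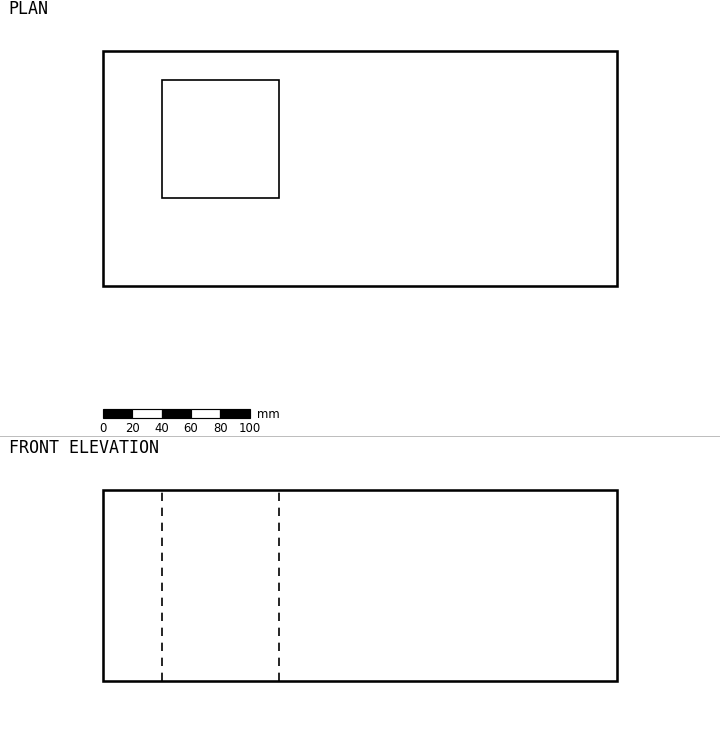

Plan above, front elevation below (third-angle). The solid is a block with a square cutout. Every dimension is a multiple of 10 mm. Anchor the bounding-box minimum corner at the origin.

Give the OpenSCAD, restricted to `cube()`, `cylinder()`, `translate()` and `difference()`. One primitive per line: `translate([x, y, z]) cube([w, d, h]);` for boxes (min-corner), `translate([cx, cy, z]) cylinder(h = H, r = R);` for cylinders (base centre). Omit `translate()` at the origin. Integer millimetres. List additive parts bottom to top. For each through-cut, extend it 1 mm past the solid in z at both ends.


difference() {
  cube([350, 160, 130]);
  translate([40, 60, -1]) cube([80, 80, 132]);
}


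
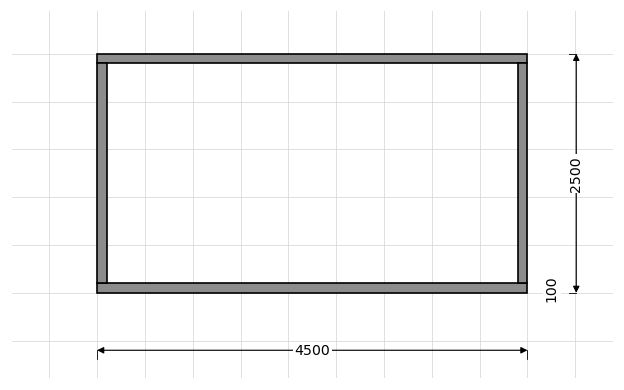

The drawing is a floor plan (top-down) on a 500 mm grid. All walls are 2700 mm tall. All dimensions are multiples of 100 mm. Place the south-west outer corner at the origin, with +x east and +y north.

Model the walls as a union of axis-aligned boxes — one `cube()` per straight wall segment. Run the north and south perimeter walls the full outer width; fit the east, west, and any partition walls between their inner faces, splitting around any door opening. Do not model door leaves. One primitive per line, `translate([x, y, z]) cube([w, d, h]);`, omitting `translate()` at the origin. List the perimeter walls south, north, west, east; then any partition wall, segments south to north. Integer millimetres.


cube([4500, 100, 2700]);
translate([0, 2400, 0]) cube([4500, 100, 2700]);
translate([0, 100, 0]) cube([100, 2300, 2700]);
translate([4400, 100, 0]) cube([100, 2300, 2700]);


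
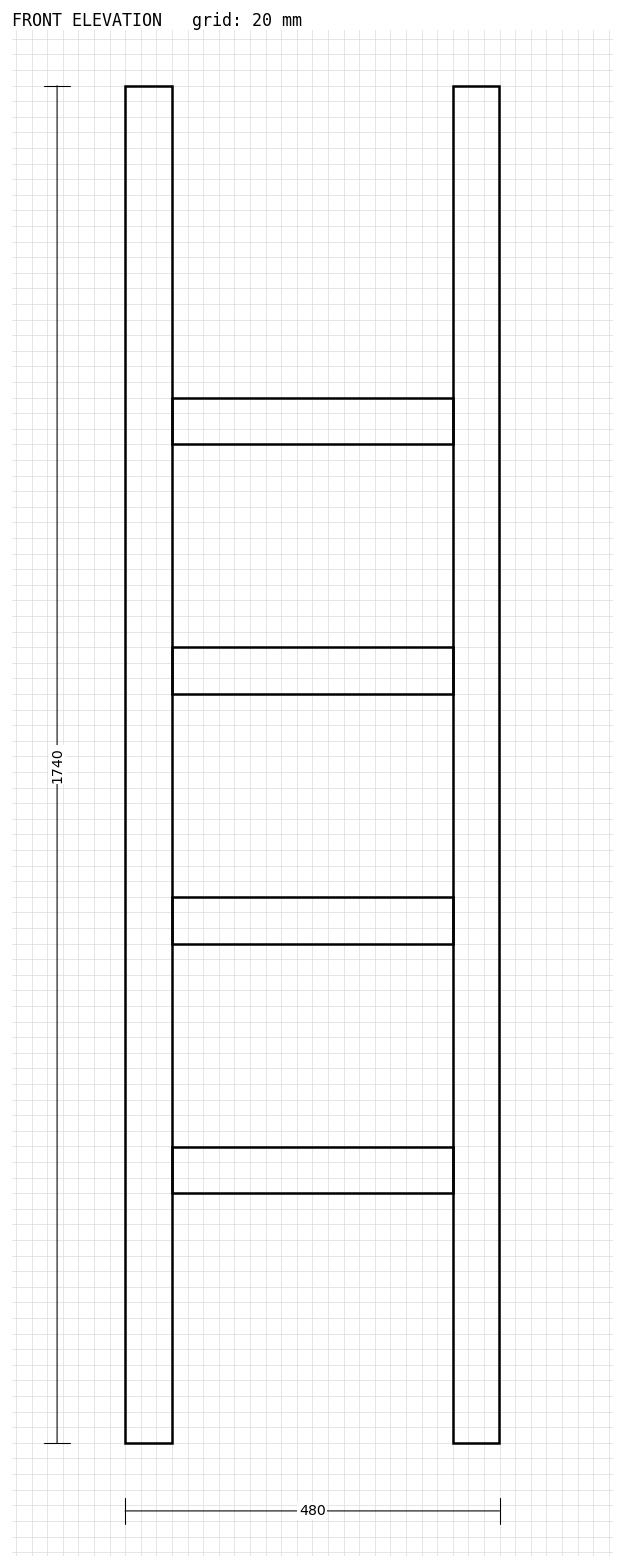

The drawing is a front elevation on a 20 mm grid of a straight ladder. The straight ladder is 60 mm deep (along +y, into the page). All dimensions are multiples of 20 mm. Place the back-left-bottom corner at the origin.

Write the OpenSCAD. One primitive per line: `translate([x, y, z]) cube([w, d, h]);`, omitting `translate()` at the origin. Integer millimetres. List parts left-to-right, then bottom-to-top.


cube([60, 60, 1740]);
translate([60, 0, 320]) cube([360, 60, 60]);
translate([60, 0, 640]) cube([360, 60, 60]);
translate([60, 0, 960]) cube([360, 60, 60]);
translate([60, 0, 1280]) cube([360, 60, 60]);
translate([420, 0, 0]) cube([60, 60, 1740]);
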